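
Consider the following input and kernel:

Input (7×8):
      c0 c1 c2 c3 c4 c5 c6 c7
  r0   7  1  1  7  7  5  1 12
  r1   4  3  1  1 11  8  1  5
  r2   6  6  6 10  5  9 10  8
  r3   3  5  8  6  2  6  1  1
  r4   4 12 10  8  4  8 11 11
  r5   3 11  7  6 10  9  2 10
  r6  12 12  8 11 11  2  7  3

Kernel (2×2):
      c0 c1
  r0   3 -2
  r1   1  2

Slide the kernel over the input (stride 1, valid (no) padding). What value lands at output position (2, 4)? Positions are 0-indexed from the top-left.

The receptive field on the input at this output position is [5 9 / 2 6]. Elementwise product with the kernel and sum: 5·3 + 9·-2 + 2·1 + 6·2.

11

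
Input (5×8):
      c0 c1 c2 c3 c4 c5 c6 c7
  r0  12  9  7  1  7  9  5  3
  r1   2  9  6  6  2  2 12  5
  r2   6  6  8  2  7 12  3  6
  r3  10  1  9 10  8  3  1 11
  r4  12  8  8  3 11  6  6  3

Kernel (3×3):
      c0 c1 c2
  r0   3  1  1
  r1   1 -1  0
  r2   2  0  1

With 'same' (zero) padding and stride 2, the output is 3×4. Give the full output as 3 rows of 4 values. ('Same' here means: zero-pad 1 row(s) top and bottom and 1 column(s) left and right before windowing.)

-3 26 8 13
6 49 40 49
-1 22 33 21

Output[0,0]: The receptive field on the zero-padded input at this output position is [0 0 0 / 0 12 9 / 0 2 9]. Elementwise product with the kernel and sum: 0·3 + 0·1 + 0·1 + 0·1 + 12·-1 + 0·2 + 9·1.
Output[0,1]: The receptive field on the zero-padded input at this output position is [0 0 0 / 9 7 1 / 9 6 6]. Elementwise product with the kernel and sum: 0·3 + 0·1 + 0·1 + 9·1 + 7·-1 + 9·2 + 6·1.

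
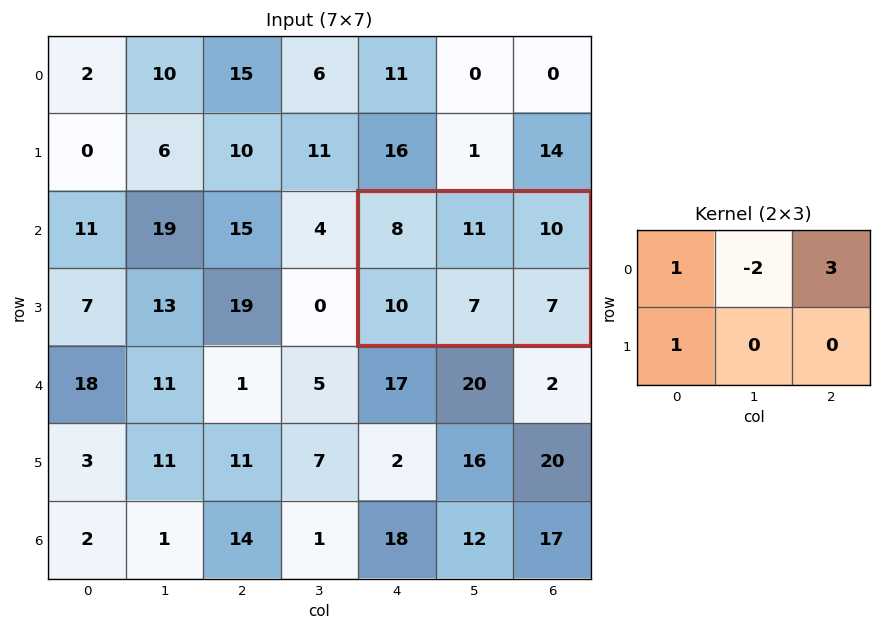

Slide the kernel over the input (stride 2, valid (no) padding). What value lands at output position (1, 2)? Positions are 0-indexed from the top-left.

The receptive field on the input at this output position is [8 11 10 / 10 7 7]. Elementwise product with the kernel and sum: 8·1 + 11·-2 + 10·3 + 10·1.

26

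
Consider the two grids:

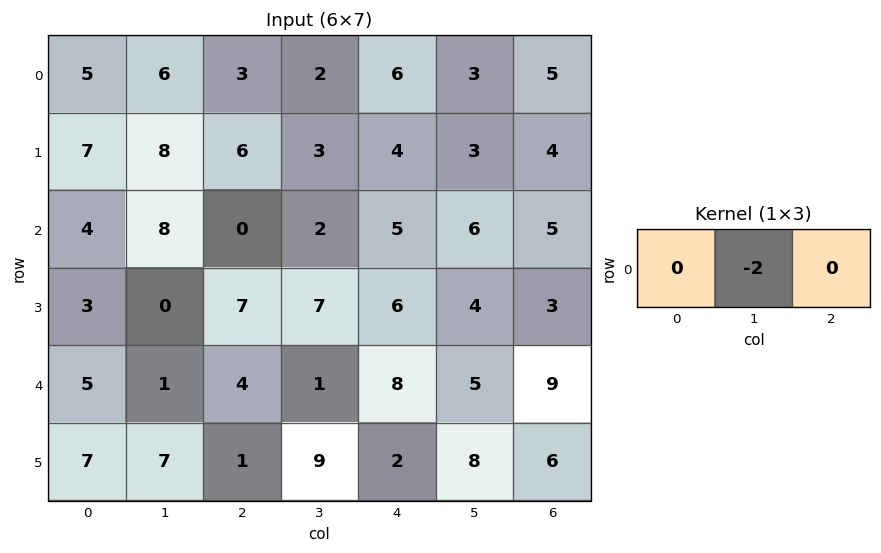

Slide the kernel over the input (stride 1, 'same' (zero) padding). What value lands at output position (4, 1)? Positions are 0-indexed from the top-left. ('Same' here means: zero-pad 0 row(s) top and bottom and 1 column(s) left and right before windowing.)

The receptive field on the zero-padded input at this output position is [5 1 4]. Elementwise product with the kernel and sum: 1·-2.

-2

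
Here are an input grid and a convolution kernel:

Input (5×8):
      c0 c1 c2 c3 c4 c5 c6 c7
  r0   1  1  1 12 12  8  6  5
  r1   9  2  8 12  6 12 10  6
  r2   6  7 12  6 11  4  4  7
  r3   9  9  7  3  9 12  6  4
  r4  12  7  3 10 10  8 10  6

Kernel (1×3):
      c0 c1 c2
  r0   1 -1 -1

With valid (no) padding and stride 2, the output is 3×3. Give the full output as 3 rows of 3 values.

Output[0,0]: The receptive field on the input at this output position is [1 1 1]. Elementwise product with the kernel and sum: 1·1 + 1·-1 + 1·-1.
Output[0,1]: The receptive field on the input at this output position is [1 12 12]. Elementwise product with the kernel and sum: 1·1 + 12·-1 + 12·-1.

-1 -23 -2
-13 -5 3
2 -17 -8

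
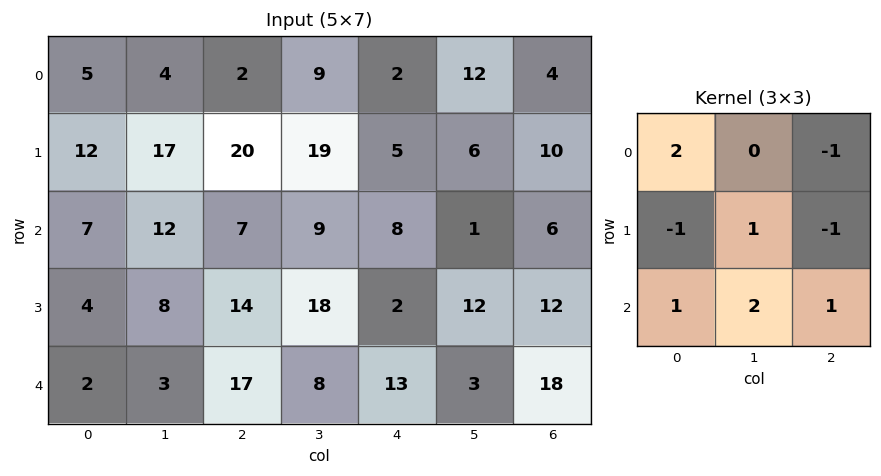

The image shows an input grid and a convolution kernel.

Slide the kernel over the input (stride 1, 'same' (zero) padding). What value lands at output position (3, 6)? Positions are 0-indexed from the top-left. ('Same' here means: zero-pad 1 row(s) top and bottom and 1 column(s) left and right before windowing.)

The receptive field on the zero-padded input at this output position is [1 6 0 / 12 12 0 / 3 18 0]. Elementwise product with the kernel and sum: 1·2 + 0·-1 + 12·-1 + 12·1 + 0·-1 + 3·1 + 18·2 + 0·1.

41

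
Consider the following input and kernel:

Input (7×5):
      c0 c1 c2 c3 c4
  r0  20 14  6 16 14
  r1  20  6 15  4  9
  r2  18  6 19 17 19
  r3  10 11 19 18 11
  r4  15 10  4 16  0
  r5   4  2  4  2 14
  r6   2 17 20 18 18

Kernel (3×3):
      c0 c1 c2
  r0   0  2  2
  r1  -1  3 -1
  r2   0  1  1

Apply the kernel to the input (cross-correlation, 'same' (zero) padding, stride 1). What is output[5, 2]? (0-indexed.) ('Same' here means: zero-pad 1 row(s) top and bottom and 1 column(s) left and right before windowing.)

The receptive field on the zero-padded input at this output position is [10 4 16 / 2 4 2 / 17 20 18]. Elementwise product with the kernel and sum: 4·2 + 16·2 + 2·-1 + 4·3 + 2·-1 + 20·1 + 18·1.

86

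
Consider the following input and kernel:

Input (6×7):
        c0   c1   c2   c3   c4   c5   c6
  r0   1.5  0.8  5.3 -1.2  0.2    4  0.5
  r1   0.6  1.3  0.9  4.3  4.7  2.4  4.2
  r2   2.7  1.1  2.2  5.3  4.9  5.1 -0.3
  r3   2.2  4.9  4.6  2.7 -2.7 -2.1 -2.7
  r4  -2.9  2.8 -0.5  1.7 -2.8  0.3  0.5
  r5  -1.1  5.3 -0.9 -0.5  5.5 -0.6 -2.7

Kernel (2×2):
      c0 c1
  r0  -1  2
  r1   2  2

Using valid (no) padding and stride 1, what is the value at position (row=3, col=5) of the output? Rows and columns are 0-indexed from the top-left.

-1.7

The receptive field on the input at this output position is [-2.1 -2.7 / 0.3 0.5]. Elementwise product with the kernel and sum: -2.1·-1 + -2.7·2 + 0.3·2 + 0.5·2.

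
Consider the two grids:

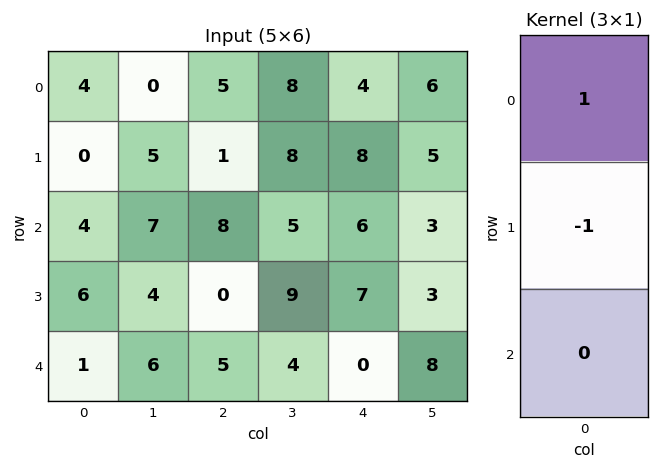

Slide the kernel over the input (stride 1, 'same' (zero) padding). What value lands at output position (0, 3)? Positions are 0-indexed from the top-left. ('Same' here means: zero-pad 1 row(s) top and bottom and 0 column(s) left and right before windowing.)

-8

The receptive field on the zero-padded input at this output position is [0 / 8 / 8]. Elementwise product with the kernel and sum: 0·1 + 8·-1.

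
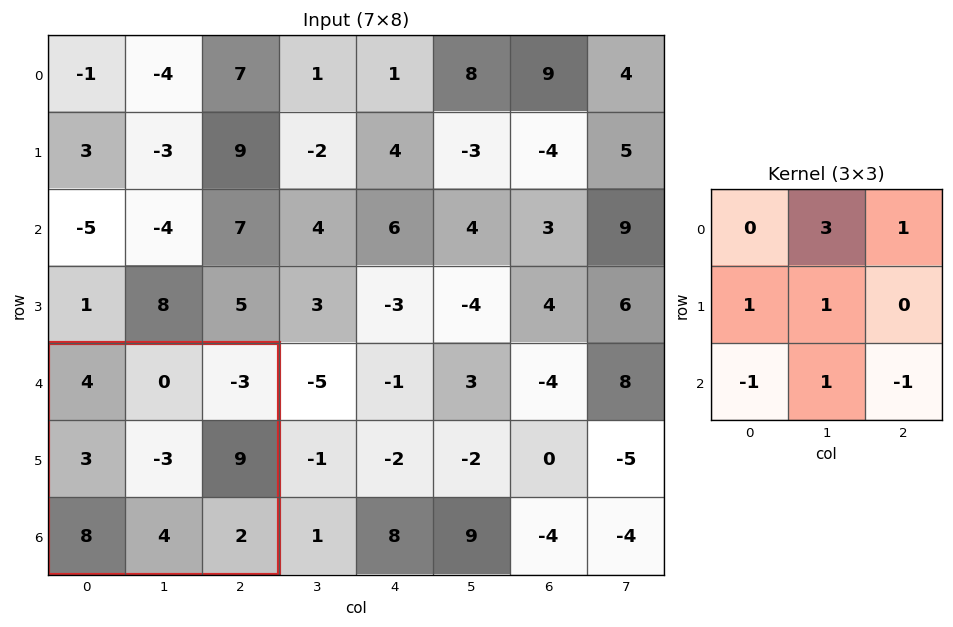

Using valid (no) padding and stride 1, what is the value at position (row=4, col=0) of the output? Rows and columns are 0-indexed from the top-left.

The receptive field on the input at this output position is [4 0 -3 / 3 -3 9 / 8 4 2]. Elementwise product with the kernel and sum: 0·3 + -3·1 + 3·1 + -3·1 + 8·-1 + 4·1 + 2·-1.

-9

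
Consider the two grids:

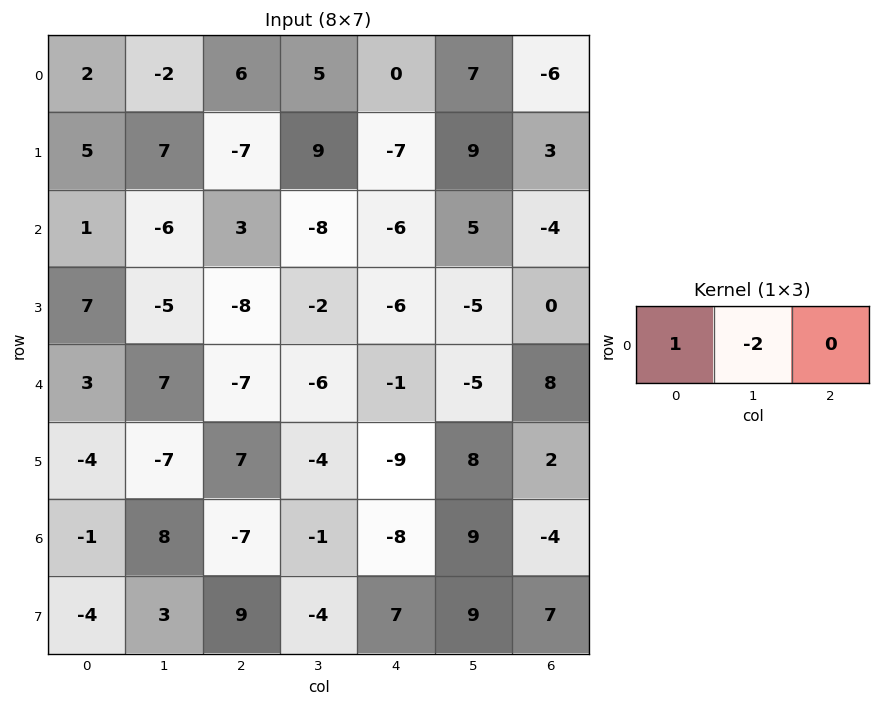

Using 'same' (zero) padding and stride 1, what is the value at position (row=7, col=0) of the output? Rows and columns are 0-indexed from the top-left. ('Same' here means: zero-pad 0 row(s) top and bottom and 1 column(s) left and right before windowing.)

8

The receptive field on the zero-padded input at this output position is [0 -4 3]. Elementwise product with the kernel and sum: 0·1 + -4·-2.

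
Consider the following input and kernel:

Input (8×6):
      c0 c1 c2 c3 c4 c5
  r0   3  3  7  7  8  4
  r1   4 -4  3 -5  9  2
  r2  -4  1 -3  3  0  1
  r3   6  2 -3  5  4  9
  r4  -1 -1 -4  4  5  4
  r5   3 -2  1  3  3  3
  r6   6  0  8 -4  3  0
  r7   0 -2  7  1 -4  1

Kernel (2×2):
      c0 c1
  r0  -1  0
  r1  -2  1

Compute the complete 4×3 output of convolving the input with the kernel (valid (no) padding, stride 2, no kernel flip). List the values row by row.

-15 -18 -24
-6 14 1
-7 5 -8
-8 -21 6

Output[0,0]: The receptive field on the input at this output position is [3 3 / 4 -4]. Elementwise product with the kernel and sum: 3·-1 + 4·-2 + -4·1.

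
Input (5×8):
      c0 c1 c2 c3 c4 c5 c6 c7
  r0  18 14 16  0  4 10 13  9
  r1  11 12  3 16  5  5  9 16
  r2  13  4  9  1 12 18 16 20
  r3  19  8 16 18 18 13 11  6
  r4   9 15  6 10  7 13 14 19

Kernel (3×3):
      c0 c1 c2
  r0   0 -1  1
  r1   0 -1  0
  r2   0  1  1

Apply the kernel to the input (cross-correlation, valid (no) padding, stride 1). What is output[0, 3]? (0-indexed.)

31

The receptive field on the input at this output position is [0 4 10 / 16 5 5 / 1 12 18]. Elementwise product with the kernel and sum: 4·-1 + 10·1 + 5·-1 + 12·1 + 18·1.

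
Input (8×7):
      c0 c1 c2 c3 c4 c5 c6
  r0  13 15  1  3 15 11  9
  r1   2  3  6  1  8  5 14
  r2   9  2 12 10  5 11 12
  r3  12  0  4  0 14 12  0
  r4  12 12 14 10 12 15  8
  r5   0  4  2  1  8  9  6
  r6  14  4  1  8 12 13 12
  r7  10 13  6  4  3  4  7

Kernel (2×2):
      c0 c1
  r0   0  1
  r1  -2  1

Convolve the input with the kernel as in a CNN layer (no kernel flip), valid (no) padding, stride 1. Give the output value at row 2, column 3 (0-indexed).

The receptive field on the input at this output position is [10 5 / 0 14]. Elementwise product with the kernel and sum: 5·1 + 0·-2 + 14·1.

19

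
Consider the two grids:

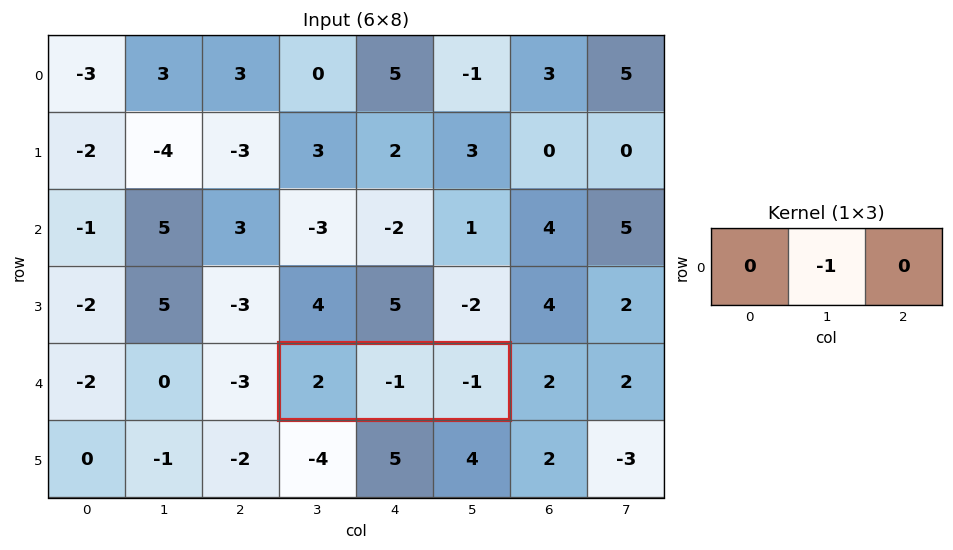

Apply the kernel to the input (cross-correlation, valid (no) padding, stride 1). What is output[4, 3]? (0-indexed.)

1

The receptive field on the input at this output position is [2 -1 -1]. Elementwise product with the kernel and sum: -1·-1.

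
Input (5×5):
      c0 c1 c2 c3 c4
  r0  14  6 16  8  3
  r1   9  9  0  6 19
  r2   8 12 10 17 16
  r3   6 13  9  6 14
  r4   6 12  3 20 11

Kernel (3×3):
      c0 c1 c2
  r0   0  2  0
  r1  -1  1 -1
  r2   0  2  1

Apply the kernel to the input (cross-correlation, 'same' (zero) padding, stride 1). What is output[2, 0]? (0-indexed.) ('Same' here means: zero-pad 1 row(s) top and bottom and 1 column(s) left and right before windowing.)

The receptive field on the zero-padded input at this output position is [0 9 9 / 0 8 12 / 0 6 13]. Elementwise product with the kernel and sum: 9·2 + 0·-1 + 8·1 + 12·-1 + 6·2 + 13·1.

39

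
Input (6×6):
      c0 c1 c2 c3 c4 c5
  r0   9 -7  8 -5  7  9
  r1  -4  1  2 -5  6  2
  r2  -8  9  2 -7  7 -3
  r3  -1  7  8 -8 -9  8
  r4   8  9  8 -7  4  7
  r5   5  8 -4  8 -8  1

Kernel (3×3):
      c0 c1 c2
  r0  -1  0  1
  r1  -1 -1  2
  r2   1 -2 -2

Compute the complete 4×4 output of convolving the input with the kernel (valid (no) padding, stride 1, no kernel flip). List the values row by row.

Output[0,0]: The receptive field on the input at this output position is [9 -7 8 / -4 1 2 / -8 9 2]. Elementwise product with the kernel and sum: 9·-1 + 8·1 + -4·-1 + 1·-1 + 2·2 + -8·1 + 9·-2 + 2·-2.
Output[0,1]: The receptive field on the input at this output position is [-7 8 -5 / 1 2 -5 / 9 2 -7]. Elementwise product with the kernel and sum: -7·-1 + -5·1 + 1·-1 + 2·-1 + -5·2 + 9·1 + 2·-2 + -7·-2.

-24 8 16 2
-22 -24 65 -5
-6 -40 1 8
5 -46 -14 55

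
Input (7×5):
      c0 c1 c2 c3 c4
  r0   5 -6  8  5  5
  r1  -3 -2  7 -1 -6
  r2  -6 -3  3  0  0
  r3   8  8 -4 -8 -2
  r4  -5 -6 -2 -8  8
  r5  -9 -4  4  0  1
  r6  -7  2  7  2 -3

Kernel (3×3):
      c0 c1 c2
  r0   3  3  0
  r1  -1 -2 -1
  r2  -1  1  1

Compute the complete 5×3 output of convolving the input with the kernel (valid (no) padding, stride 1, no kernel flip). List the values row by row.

Output[0,0]: The receptive field on the input at this output position is [5 -6 8 / -3 -2 7 / -6 -3 3]. Elementwise product with the kernel and sum: 5·3 + -6·3 + -3·-1 + -2·-2 + 7·-1 + -6·-1 + -3·1 + 3·1.

3 1 37
-10 -8 9
-50 4 33
76 38 -29
-4 -21 -43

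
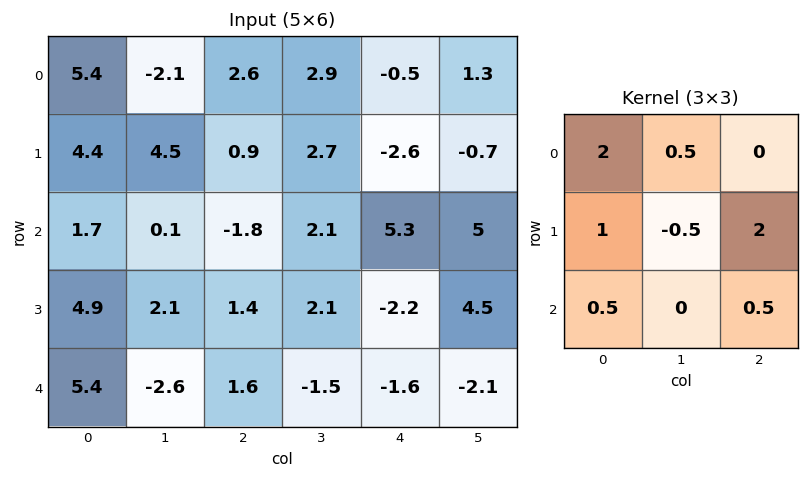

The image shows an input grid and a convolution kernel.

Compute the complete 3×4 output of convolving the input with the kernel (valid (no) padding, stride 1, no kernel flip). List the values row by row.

Output[0,0]: The receptive field on the input at this output position is [5.4 -2.1 2.6 / 4.4 4.5 0.9 / 1.7 0.1 -1.8]. Elementwise product with the kernel and sum: 5.4·2 + -2.1·0.5 + 4.4·1 + 4.5·-0.5 + 0.9·2 + 1.7·0.5 + -1.8·0.5.

13.65 7.65 2.75 11.7
12.25 16.75 10.5 16.85
13.6 2.85 -6.6 17.25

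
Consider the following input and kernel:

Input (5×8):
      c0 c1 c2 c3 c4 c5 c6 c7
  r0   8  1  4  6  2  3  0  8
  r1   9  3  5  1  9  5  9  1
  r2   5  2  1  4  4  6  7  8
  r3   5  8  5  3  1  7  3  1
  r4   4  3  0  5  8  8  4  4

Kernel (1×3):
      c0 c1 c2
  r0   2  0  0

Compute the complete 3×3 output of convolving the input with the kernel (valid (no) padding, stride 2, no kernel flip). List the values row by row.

Output[0,0]: The receptive field on the input at this output position is [8 1 4]. Elementwise product with the kernel and sum: 8·2.

16 8 4
10 2 8
8 0 16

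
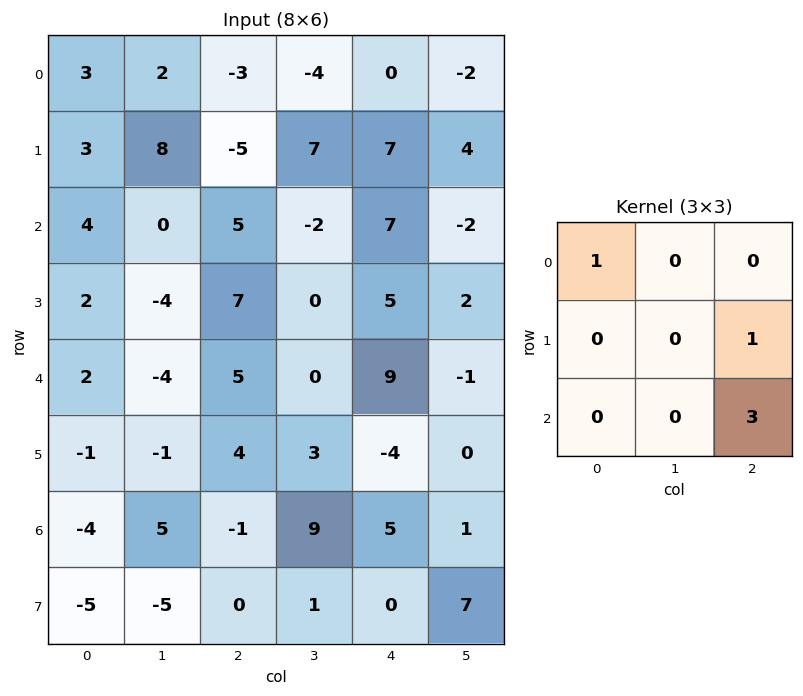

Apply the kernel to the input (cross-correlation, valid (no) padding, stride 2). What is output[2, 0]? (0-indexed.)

3

The receptive field on the input at this output position is [2 -4 5 / -1 -1 4 / -4 5 -1]. Elementwise product with the kernel and sum: 2·1 + 4·1 + -1·3.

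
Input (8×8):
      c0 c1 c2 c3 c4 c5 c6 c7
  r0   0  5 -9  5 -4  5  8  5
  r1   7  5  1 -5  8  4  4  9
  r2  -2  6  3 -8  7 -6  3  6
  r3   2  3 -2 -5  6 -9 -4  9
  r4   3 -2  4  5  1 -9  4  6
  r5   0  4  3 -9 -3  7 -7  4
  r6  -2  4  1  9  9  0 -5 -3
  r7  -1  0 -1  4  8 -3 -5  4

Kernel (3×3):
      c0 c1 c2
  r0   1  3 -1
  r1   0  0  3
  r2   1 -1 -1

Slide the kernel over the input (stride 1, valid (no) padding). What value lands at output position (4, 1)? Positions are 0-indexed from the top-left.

-28

The receptive field on the input at this output position is [-2 4 5 / 4 3 -9 / 4 1 9]. Elementwise product with the kernel and sum: -2·1 + 4·3 + 5·-1 + -9·3 + 4·1 + 1·-1 + 9·-1.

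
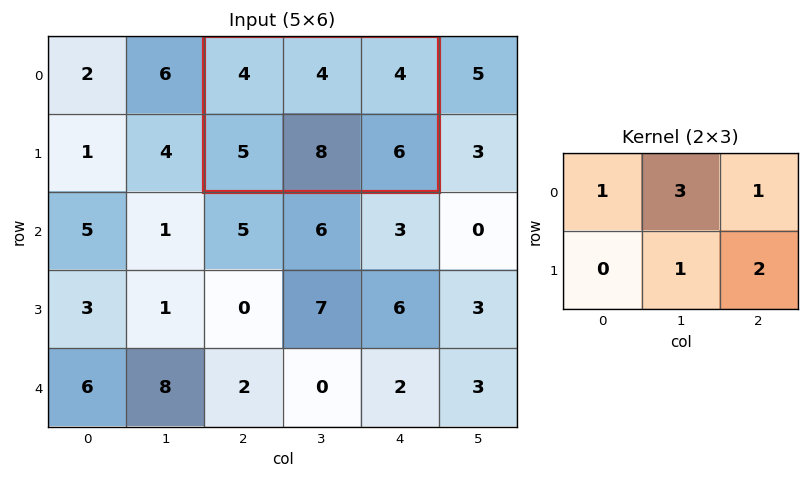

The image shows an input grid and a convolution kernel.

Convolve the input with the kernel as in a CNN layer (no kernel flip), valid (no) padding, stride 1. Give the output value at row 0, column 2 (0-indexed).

40

The receptive field on the input at this output position is [4 4 4 / 5 8 6]. Elementwise product with the kernel and sum: 4·1 + 4·3 + 4·1 + 8·1 + 6·2.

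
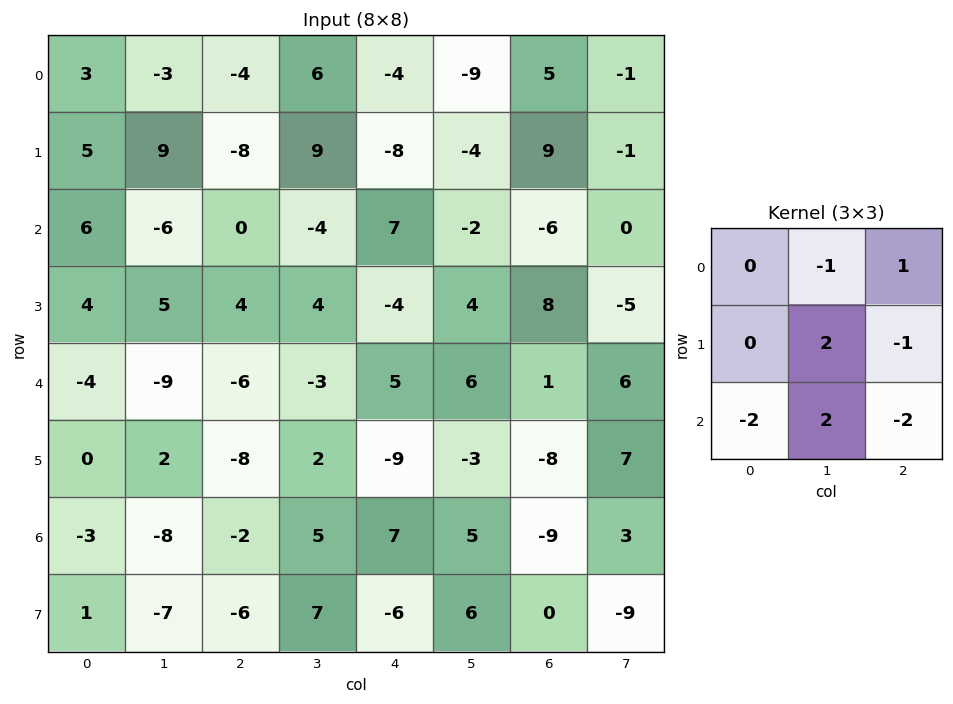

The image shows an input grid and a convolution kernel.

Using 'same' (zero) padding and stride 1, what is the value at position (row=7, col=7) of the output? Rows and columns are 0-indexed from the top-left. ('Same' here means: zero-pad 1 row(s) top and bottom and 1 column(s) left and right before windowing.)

The receptive field on the zero-padded input at this output position is [-9 3 0 / 0 -9 0 / 0 0 0]. Elementwise product with the kernel and sum: 3·-1 + 0·1 + -9·2 + 0·-1 + 0·-2 + 0·2 + 0·-2.

-21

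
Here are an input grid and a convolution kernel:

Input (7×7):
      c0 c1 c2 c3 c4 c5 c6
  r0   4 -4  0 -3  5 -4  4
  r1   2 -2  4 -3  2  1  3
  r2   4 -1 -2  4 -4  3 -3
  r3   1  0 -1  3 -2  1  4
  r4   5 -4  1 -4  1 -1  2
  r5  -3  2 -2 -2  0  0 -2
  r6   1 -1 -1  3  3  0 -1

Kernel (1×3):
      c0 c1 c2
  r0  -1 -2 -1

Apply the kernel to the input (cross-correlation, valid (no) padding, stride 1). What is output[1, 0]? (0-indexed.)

-2

The receptive field on the input at this output position is [2 -2 4]. Elementwise product with the kernel and sum: 2·-1 + -2·-2 + 4·-1.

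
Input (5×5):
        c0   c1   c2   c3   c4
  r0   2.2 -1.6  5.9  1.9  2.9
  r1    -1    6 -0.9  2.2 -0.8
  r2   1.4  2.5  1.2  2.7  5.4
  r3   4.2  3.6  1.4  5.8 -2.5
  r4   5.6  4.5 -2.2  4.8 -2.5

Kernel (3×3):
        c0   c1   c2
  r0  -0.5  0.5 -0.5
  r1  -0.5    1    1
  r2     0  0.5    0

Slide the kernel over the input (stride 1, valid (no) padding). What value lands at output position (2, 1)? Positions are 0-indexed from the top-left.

The receptive field on the input at this output position is [2.5 1.2 2.7 / 3.6 1.4 5.8 / 4.5 -2.2 4.8]. Elementwise product with the kernel and sum: 2.5·-0.5 + 1.2·0.5 + 2.7·-0.5 + 3.6·-0.5 + 1.4·1 + 5.8·1 + -2.2·0.5.

2.3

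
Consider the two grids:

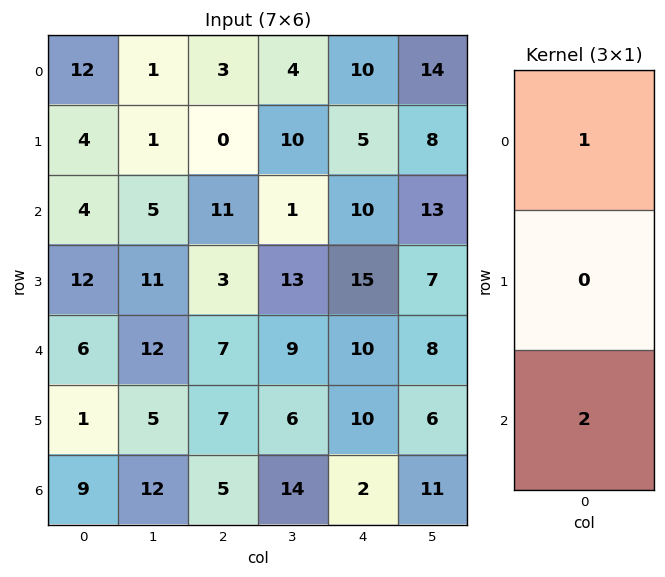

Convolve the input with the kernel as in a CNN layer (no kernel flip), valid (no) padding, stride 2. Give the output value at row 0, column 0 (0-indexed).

The receptive field on the input at this output position is [12 / 4 / 4]. Elementwise product with the kernel and sum: 12·1 + 4·2.

20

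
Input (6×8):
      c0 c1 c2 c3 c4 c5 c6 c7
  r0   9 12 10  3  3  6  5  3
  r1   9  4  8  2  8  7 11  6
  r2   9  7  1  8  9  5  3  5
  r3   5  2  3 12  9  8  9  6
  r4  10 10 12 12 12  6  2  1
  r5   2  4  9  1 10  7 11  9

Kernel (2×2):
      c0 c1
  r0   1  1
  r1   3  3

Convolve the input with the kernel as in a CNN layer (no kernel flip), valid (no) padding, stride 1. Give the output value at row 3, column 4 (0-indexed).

71

The receptive field on the input at this output position is [9 8 / 12 6]. Elementwise product with the kernel and sum: 9·1 + 8·1 + 12·3 + 6·3.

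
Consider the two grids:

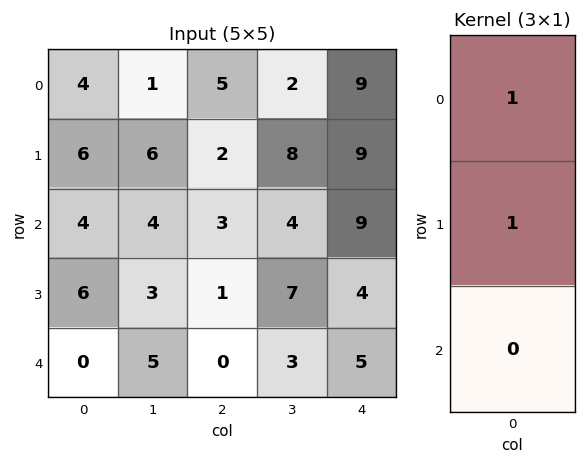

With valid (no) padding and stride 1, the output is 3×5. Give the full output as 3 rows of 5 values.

10 7 7 10 18
10 10 5 12 18
10 7 4 11 13

Output[0,0]: The receptive field on the input at this output position is [4 / 6 / 4]. Elementwise product with the kernel and sum: 4·1 + 6·1.
Output[0,1]: The receptive field on the input at this output position is [1 / 6 / 4]. Elementwise product with the kernel and sum: 1·1 + 6·1.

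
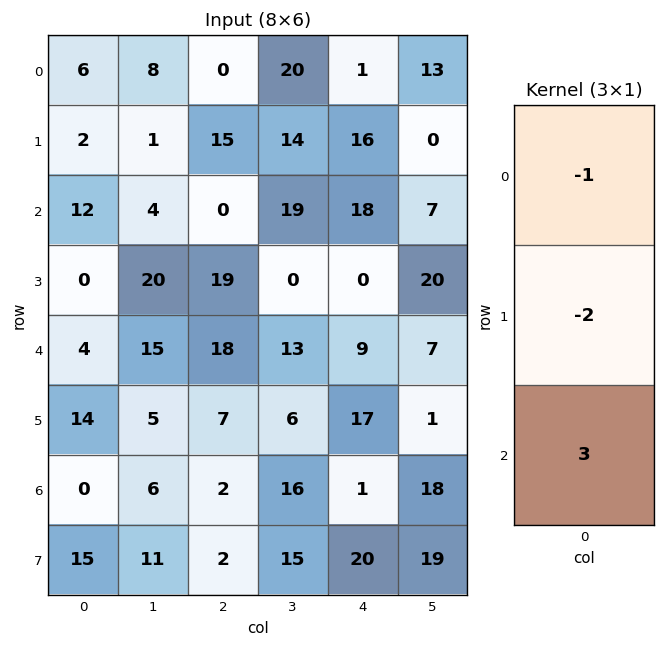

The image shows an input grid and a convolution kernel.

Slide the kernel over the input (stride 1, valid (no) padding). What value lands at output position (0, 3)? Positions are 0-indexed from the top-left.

9

The receptive field on the input at this output position is [20 / 14 / 19]. Elementwise product with the kernel and sum: 20·-1 + 14·-2 + 19·3.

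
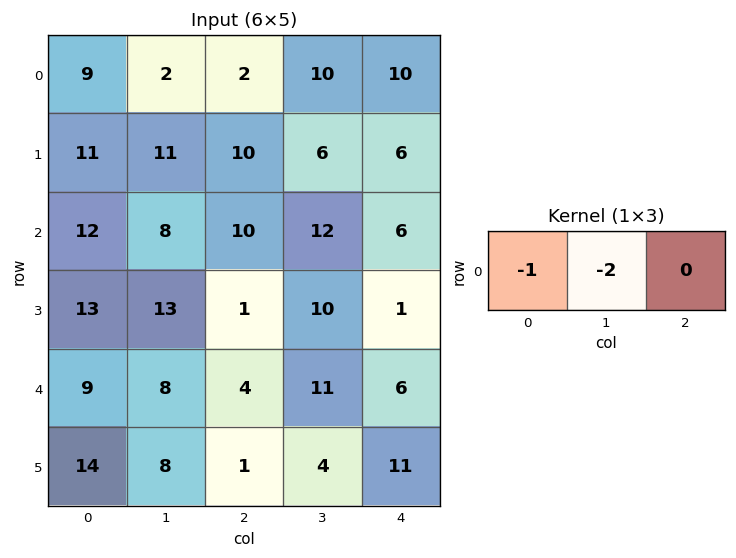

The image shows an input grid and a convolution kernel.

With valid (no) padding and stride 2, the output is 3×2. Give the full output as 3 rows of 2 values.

-13 -22
-28 -34
-25 -26

Output[0,0]: The receptive field on the input at this output position is [9 2 2]. Elementwise product with the kernel and sum: 9·-1 + 2·-2.
Output[0,1]: The receptive field on the input at this output position is [2 10 10]. Elementwise product with the kernel and sum: 2·-1 + 10·-2.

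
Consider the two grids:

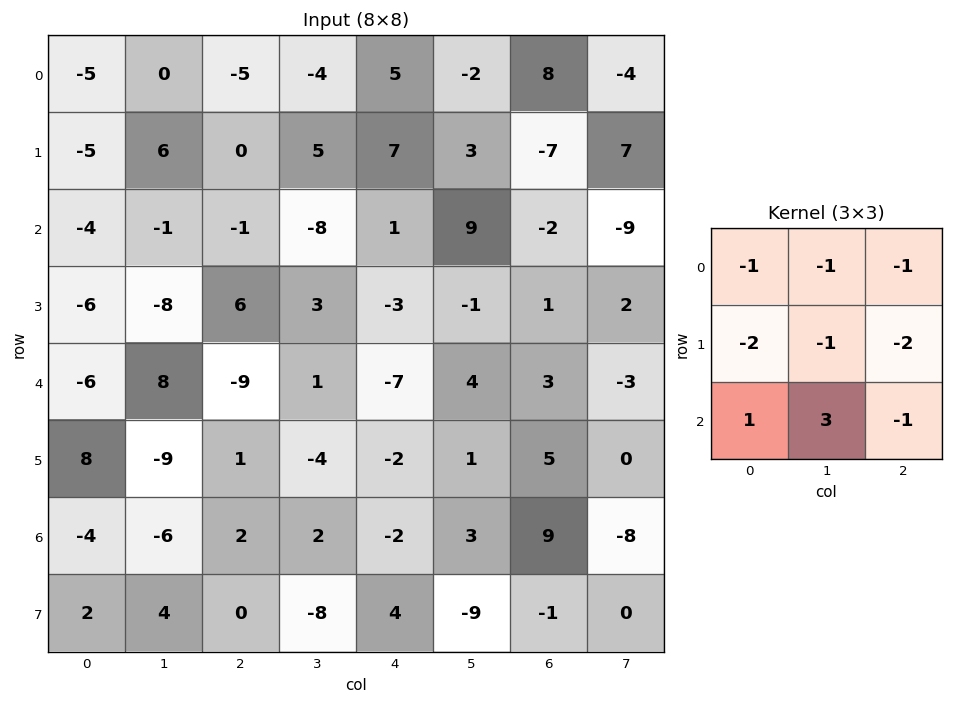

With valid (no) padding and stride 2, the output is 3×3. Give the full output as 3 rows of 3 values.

Output[0,0]: The receptive field on the input at this output position is [-5 0 -5 / -5 6 0 / -4 -1 -1]. Elementwise product with the kernel and sum: -5·-1 + 0·-1 + -5·-1 + -5·-2 + 6·-1 + 0·-2 + -4·1 + -1·3 + -1·-1.
Output[0,1]: The receptive field on the input at this output position is [-5 -4 5 / 0 5 7 / -1 -8 1]. Elementwise product with the kernel and sum: -5·-1 + -4·-1 + 5·-1 + 0·-2 + 5·-1 + 7·-2 + -1·1 + -8·3 + 1·-1.

8 -41 16
41 0 -1
-26 31 -9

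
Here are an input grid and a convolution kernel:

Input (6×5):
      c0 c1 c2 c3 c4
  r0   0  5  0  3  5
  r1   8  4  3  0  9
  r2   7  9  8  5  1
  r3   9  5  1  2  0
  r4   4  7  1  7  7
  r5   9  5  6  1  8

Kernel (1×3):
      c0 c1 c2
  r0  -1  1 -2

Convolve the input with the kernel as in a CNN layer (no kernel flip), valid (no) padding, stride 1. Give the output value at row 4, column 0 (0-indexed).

The receptive field on the input at this output position is [4 7 1]. Elementwise product with the kernel and sum: 4·-1 + 7·1 + 1·-2.

1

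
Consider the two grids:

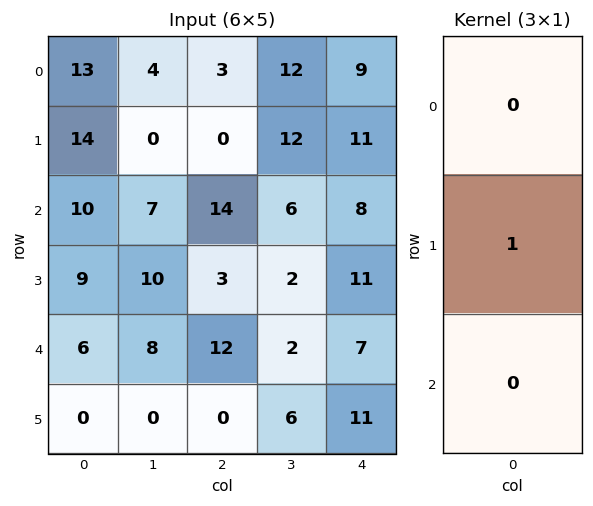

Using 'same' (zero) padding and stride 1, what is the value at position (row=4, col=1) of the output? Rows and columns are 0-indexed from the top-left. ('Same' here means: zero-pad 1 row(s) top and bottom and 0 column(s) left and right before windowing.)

The receptive field on the zero-padded input at this output position is [10 / 8 / 0]. Elementwise product with the kernel and sum: 8·1.

8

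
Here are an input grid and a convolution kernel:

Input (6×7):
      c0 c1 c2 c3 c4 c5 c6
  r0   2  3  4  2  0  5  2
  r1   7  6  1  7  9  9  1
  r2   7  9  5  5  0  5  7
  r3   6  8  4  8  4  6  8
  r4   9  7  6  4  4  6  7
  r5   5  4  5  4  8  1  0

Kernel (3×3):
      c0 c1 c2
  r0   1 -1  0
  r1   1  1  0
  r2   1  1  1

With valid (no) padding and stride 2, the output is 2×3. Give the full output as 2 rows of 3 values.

33 20 25
34 26 22

Output[0,0]: The receptive field on the input at this output position is [2 3 4 / 7 6 1 / 7 9 5]. Elementwise product with the kernel and sum: 2·1 + 3·-1 + 7·1 + 6·1 + 7·1 + 9·1 + 5·1.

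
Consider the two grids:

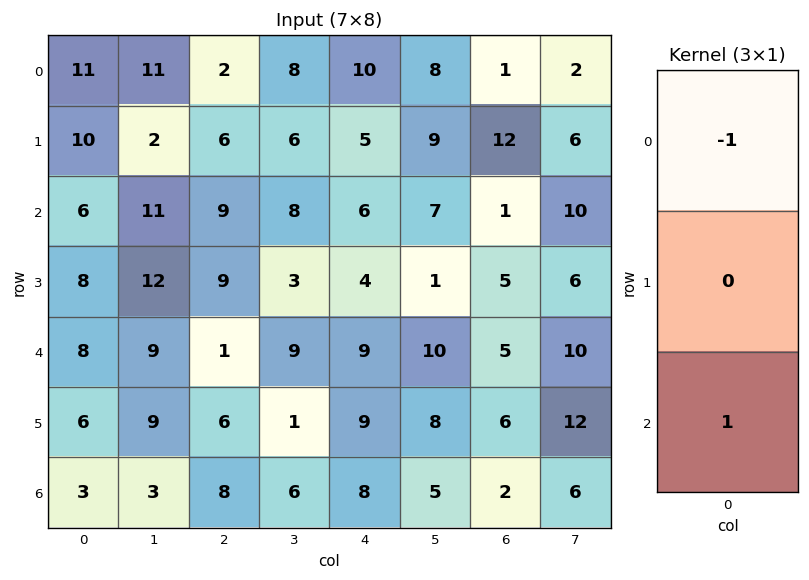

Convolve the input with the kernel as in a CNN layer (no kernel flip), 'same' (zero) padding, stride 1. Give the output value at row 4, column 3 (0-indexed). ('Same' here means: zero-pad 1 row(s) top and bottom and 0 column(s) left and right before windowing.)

The receptive field on the zero-padded input at this output position is [3 / 9 / 1]. Elementwise product with the kernel and sum: 3·-1 + 1·1.

-2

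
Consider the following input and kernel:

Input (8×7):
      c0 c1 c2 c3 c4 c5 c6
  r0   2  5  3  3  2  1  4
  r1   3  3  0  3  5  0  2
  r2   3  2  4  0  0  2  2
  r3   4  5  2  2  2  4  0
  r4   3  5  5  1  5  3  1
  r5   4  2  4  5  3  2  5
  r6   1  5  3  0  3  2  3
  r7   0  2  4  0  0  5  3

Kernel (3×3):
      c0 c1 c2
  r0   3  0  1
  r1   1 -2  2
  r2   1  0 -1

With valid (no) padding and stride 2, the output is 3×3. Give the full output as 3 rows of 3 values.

5 19 17
9 14 0
20 20 25

Output[0,0]: The receptive field on the input at this output position is [2 5 3 / 3 3 0 / 3 2 4]. Elementwise product with the kernel and sum: 2·3 + 3·1 + 3·1 + 3·-2 + 0·2 + 3·1 + 4·-1.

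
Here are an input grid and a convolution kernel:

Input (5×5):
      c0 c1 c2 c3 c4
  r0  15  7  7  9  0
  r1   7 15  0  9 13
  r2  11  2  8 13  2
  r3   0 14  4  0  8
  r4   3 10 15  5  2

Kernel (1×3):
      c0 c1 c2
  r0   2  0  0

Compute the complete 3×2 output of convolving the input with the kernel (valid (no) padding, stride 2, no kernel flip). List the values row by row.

30 14
22 16
6 30

Output[0,0]: The receptive field on the input at this output position is [15 7 7]. Elementwise product with the kernel and sum: 15·2.
Output[0,1]: The receptive field on the input at this output position is [7 9 0]. Elementwise product with the kernel and sum: 7·2.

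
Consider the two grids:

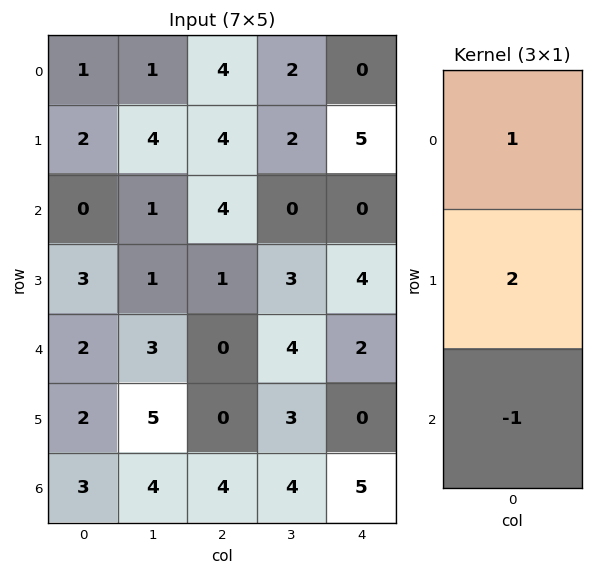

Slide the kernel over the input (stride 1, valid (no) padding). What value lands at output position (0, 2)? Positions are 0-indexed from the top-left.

8

The receptive field on the input at this output position is [4 / 4 / 4]. Elementwise product with the kernel and sum: 4·1 + 4·2 + 4·-1.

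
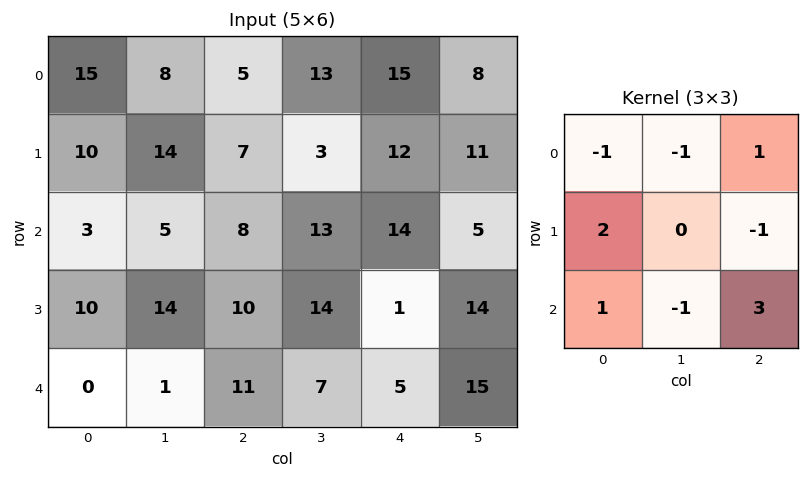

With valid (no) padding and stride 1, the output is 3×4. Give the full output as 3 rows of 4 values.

Output[0,0]: The receptive field on the input at this output position is [15 8 5 / 10 14 7 / 3 5 8]. Elementwise product with the kernel and sum: 15·-1 + 8·-1 + 5·1 + 10·2 + 7·-1 + 3·1 + 5·-1 + 8·3.

17 61 36 -11
7 25 3 72
42 25 31 39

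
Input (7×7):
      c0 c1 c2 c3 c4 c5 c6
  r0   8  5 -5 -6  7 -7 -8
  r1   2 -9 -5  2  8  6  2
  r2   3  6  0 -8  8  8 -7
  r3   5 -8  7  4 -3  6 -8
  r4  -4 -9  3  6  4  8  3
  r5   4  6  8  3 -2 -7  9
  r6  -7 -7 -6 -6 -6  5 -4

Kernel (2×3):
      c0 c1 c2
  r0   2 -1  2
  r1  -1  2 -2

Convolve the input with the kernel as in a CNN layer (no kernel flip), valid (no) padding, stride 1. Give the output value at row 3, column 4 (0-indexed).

-22

The receptive field on the input at this output position is [-3 6 -8 / 4 8 3]. Elementwise product with the kernel and sum: -3·2 + 6·-1 + -8·2 + 4·-1 + 8·2 + 3·-2.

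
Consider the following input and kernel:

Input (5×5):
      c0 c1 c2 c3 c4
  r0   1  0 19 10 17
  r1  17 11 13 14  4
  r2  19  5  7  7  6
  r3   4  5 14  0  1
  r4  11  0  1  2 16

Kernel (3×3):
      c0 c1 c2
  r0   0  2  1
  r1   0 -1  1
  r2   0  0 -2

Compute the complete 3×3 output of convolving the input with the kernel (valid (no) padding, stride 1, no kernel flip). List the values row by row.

Output[0,0]: The receptive field on the input at this output position is [1 0 19 / 17 11 13 / 19 5 7]. Elementwise product with the kernel and sum: 0·2 + 19·1 + 11·-1 + 13·1 + 7·-2.

7 35 15
9 40 29
24 3 -11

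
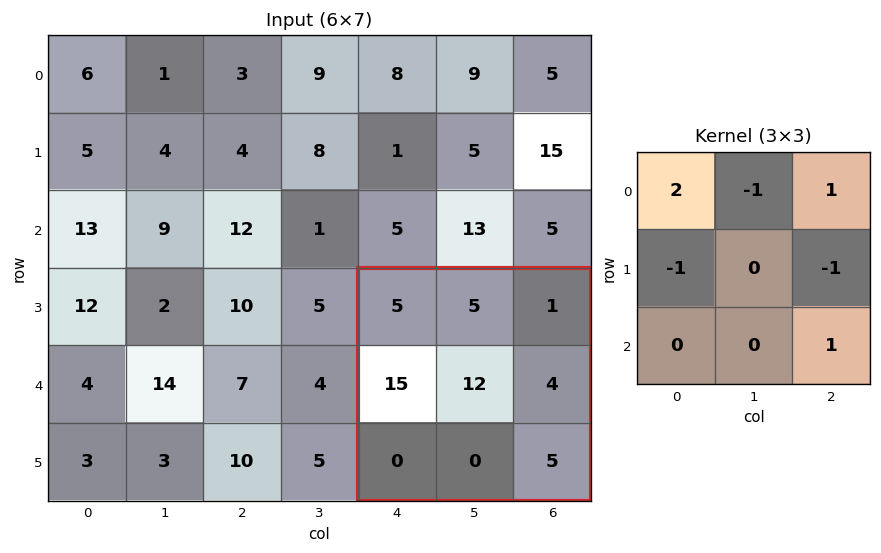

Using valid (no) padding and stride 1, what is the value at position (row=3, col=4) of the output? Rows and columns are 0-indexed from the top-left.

-8

The receptive field on the input at this output position is [5 5 1 / 15 12 4 / 0 0 5]. Elementwise product with the kernel and sum: 5·2 + 5·-1 + 1·1 + 15·-1 + 4·-1 + 5·1.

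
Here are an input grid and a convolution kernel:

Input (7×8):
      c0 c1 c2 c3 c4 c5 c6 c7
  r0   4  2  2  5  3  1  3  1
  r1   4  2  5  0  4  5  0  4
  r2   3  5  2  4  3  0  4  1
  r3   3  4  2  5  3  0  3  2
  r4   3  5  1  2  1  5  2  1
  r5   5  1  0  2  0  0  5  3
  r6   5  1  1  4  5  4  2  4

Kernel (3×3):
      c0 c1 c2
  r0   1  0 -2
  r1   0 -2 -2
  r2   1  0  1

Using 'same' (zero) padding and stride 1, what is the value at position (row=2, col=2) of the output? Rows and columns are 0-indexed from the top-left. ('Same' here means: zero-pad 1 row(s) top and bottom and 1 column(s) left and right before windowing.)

The receptive field on the zero-padded input at this output position is [2 5 0 / 5 2 4 / 4 2 5]. Elementwise product with the kernel and sum: 2·1 + 0·-2 + 2·-2 + 4·-2 + 4·1 + 5·1.

-1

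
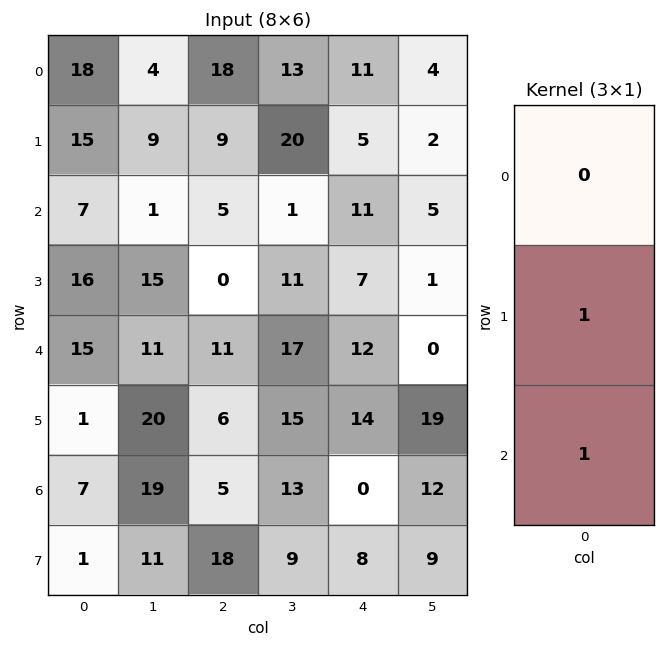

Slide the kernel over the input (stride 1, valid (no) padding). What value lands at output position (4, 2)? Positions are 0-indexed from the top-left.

11

The receptive field on the input at this output position is [11 / 6 / 5]. Elementwise product with the kernel and sum: 6·1 + 5·1.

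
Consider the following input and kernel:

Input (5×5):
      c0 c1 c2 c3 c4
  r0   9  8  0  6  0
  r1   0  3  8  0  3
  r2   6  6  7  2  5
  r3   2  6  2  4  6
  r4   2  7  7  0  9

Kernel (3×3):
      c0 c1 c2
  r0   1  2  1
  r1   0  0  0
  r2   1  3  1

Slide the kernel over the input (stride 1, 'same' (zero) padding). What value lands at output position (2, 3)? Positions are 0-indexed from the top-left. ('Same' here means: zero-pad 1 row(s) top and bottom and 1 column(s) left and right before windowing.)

31

The receptive field on the zero-padded input at this output position is [8 0 3 / 7 2 5 / 2 4 6]. Elementwise product with the kernel and sum: 8·1 + 0·2 + 3·1 + 2·1 + 4·3 + 6·1.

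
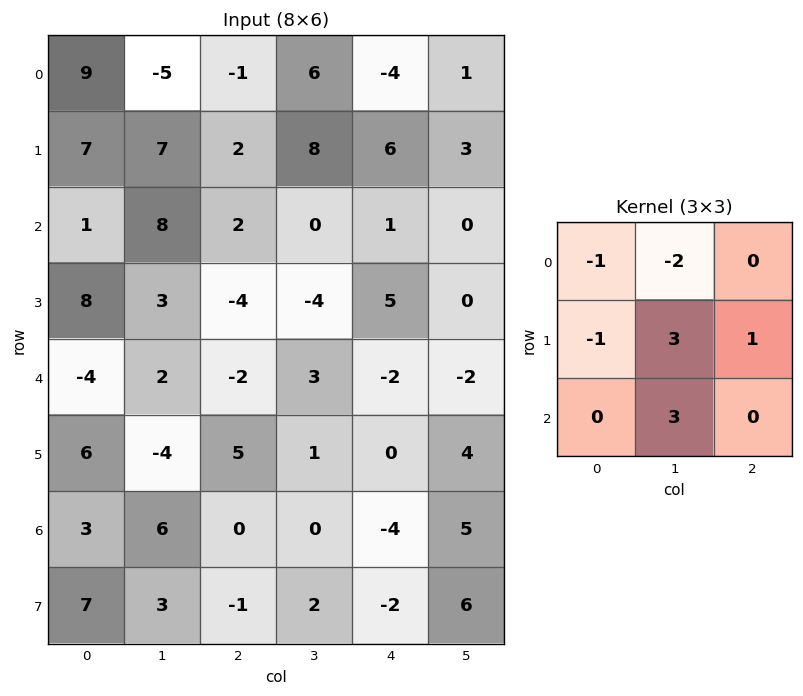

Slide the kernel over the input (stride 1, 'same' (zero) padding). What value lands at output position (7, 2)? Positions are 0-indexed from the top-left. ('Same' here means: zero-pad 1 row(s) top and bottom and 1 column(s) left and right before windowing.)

The receptive field on the zero-padded input at this output position is [6 0 0 / 3 -1 2 / 0 0 0]. Elementwise product with the kernel and sum: 6·-1 + 0·-2 + 3·-1 + -1·3 + 2·1 + 0·3.

-10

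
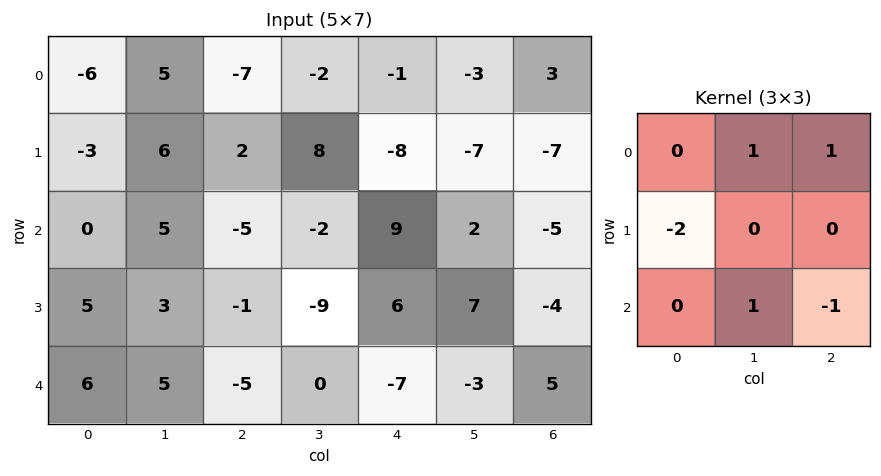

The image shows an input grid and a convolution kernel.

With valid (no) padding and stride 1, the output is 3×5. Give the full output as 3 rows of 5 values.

14 -24 -18 -13 23
12 8 -5 -12 -21
0 -18 16 25 -23

Output[0,0]: The receptive field on the input at this output position is [-6 5 -7 / -3 6 2 / 0 5 -5]. Elementwise product with the kernel and sum: 5·1 + -7·1 + -3·-2 + 5·1 + -5·-1.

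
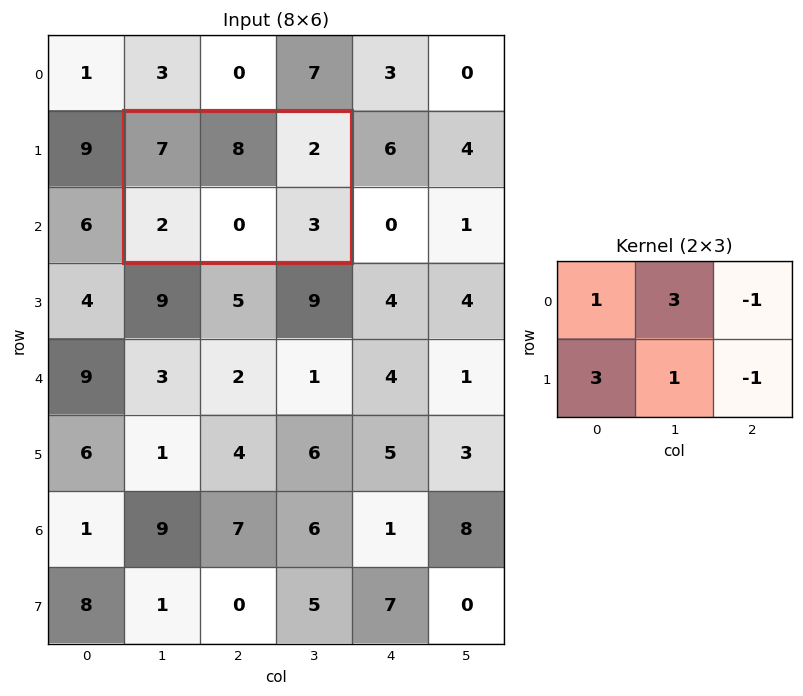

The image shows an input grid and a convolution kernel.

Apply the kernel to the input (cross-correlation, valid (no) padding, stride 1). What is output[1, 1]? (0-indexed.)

The receptive field on the input at this output position is [7 8 2 / 2 0 3]. Elementwise product with the kernel and sum: 7·1 + 8·3 + 2·-1 + 2·3 + 0·1 + 3·-1.

32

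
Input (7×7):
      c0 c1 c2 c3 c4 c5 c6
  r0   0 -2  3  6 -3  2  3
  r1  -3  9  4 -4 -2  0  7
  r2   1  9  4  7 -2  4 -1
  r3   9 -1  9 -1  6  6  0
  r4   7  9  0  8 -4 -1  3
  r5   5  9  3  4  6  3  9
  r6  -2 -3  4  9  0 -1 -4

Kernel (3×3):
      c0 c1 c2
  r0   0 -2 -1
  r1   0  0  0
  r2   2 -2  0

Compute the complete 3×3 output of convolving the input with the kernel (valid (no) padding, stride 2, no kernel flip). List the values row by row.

-15 -15 -19
-26 -28 -13
-16 -22 1

Output[0,0]: The receptive field on the input at this output position is [0 -2 3 / -3 9 4 / 1 9 4]. Elementwise product with the kernel and sum: -2·-2 + 3·-1 + 1·2 + 9·-2.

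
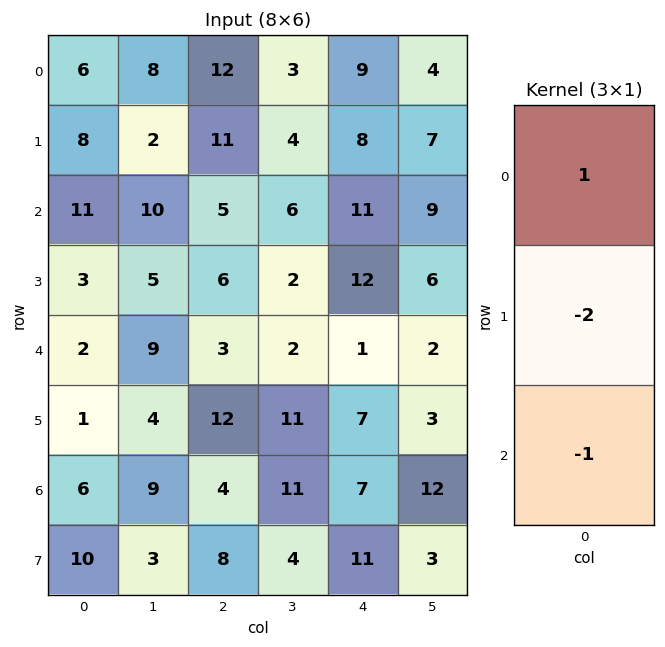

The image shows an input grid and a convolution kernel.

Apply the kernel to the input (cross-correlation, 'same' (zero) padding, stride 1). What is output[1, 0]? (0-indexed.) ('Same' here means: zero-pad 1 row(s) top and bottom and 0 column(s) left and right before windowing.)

-21

The receptive field on the zero-padded input at this output position is [6 / 8 / 11]. Elementwise product with the kernel and sum: 6·1 + 8·-2 + 11·-1.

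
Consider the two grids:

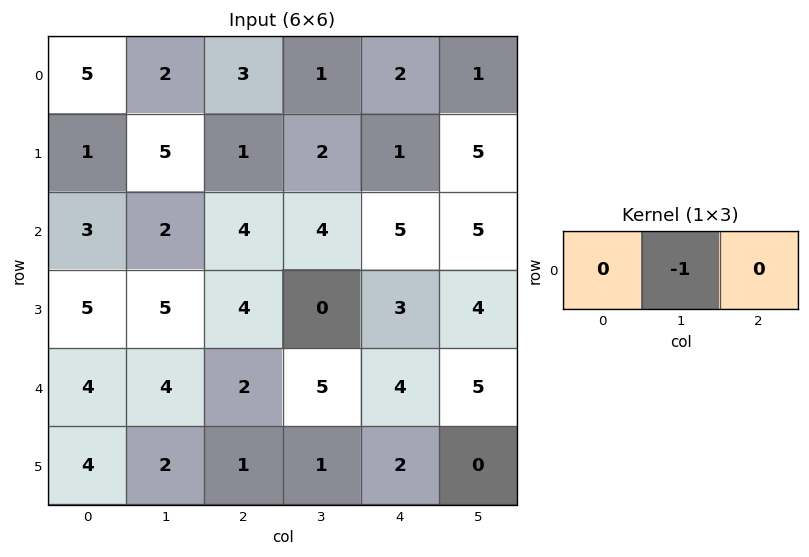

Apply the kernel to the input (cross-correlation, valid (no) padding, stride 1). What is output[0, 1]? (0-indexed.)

-3

The receptive field on the input at this output position is [2 3 1]. Elementwise product with the kernel and sum: 3·-1.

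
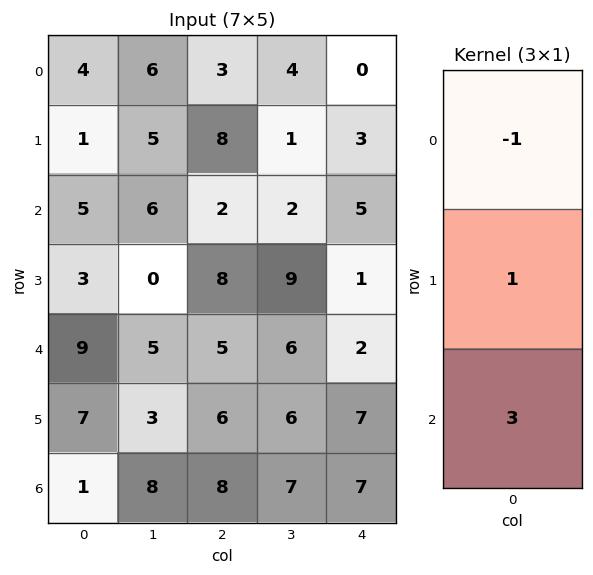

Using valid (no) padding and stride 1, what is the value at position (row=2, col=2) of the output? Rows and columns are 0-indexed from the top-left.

21

The receptive field on the input at this output position is [2 / 8 / 5]. Elementwise product with the kernel and sum: 2·-1 + 8·1 + 5·3.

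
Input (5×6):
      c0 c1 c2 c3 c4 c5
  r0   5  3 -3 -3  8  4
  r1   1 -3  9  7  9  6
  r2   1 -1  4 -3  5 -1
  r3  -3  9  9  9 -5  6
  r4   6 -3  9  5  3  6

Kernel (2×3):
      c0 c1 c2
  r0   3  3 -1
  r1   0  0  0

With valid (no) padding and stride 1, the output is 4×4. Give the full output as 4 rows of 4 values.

Output[0,0]: The receptive field on the input at this output position is [5 3 -3 / 1 -3 9]. Elementwise product with the kernel and sum: 5·3 + 3·3 + -3·-1.

27 3 -26 11
-15 11 39 42
-4 12 -2 7
9 45 59 6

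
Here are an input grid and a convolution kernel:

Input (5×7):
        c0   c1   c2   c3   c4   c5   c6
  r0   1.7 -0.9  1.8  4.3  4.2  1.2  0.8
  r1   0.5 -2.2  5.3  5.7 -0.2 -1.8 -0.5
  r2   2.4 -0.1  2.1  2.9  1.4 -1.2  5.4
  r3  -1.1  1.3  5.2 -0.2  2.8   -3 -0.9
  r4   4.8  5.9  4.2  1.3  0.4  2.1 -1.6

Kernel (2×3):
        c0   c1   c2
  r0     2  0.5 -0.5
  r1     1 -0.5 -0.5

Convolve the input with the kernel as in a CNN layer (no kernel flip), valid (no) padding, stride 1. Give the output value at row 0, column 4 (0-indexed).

The receptive field on the input at this output position is [4.2 1.2 0.8 / -0.2 -1.8 -0.5]. Elementwise product with the kernel and sum: 4.2·2 + 1.2·0.5 + 0.8·-0.5 + -0.2·1 + -1.8·-0.5 + -0.5·-0.5.

9.55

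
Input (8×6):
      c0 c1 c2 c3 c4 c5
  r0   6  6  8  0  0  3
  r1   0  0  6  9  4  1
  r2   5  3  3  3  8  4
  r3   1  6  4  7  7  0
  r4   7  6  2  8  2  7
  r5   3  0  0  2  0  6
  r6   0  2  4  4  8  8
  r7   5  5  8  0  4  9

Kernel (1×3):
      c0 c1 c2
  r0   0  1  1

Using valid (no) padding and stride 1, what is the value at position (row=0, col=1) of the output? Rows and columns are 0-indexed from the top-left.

8

The receptive field on the input at this output position is [6 8 0]. Elementwise product with the kernel and sum: 8·1 + 0·1.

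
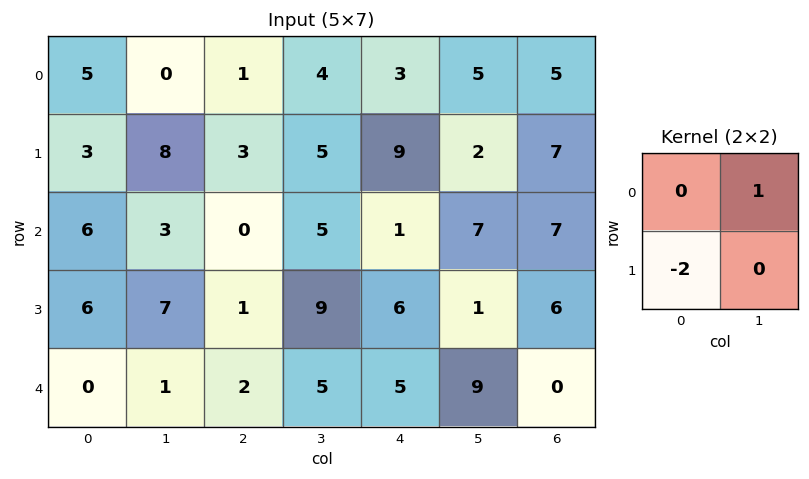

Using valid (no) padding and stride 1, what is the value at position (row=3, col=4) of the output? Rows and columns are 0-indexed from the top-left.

The receptive field on the input at this output position is [6 1 / 5 9]. Elementwise product with the kernel and sum: 1·1 + 5·-2.

-9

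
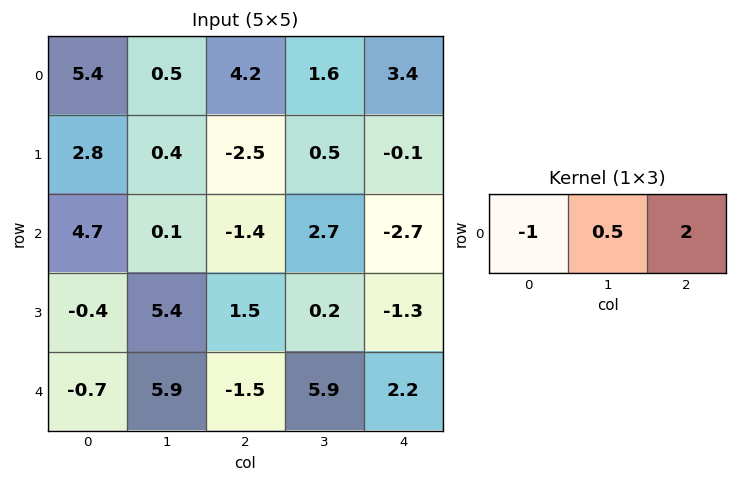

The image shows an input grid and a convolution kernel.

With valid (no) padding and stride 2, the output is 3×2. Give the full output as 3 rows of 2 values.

Output[0,0]: The receptive field on the input at this output position is [5.4 0.5 4.2]. Elementwise product with the kernel and sum: 5.4·-1 + 0.5·0.5 + 4.2·2.

3.25 3.4
-7.45 -2.65
0.65 8.85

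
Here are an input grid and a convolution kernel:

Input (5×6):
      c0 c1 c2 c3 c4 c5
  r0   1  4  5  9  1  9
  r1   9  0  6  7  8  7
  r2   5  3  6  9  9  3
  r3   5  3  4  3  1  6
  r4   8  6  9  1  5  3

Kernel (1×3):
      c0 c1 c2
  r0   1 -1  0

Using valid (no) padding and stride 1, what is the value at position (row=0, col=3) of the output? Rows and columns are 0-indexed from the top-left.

8

The receptive field on the input at this output position is [9 1 9]. Elementwise product with the kernel and sum: 9·1 + 1·-1.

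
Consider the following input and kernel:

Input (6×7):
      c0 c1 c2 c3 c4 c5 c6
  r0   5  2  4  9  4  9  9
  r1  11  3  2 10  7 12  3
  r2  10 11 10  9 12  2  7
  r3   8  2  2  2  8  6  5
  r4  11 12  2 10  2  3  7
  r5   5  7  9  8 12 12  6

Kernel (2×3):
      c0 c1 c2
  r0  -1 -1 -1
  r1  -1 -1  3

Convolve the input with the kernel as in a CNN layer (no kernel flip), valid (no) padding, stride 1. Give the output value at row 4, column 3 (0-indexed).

The receptive field on the input at this output position is [10 2 3 / 8 12 12]. Elementwise product with the kernel and sum: 10·-1 + 2·-1 + 3·-1 + 8·-1 + 12·-1 + 12·3.

1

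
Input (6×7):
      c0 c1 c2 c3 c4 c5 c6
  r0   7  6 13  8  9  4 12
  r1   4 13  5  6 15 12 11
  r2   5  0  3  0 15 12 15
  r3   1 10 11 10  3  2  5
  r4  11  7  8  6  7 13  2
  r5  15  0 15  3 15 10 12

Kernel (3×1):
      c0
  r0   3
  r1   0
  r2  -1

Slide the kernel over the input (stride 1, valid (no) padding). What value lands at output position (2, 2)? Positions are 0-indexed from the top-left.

1

The receptive field on the input at this output position is [3 / 11 / 8]. Elementwise product with the kernel and sum: 3·3 + 8·-1.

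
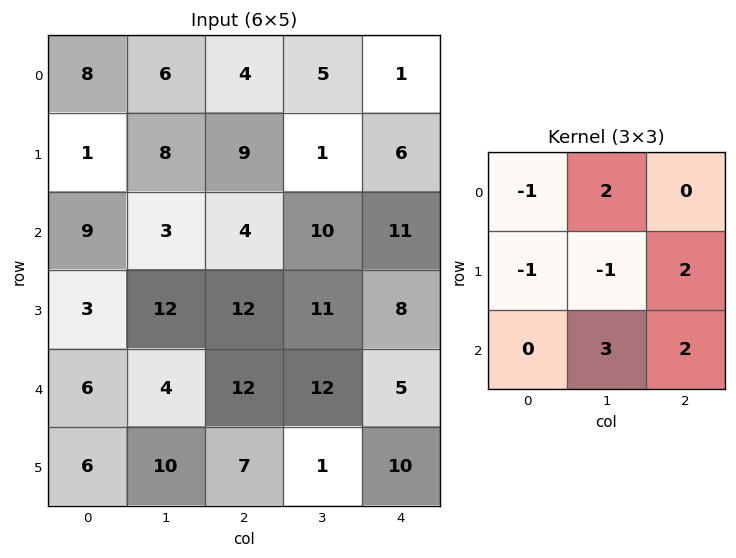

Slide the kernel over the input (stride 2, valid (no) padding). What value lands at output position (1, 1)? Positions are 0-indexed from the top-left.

The receptive field on the input at this output position is [4 10 11 / 12 11 8 / 12 12 5]. Elementwise product with the kernel and sum: 4·-1 + 10·2 + 12·-1 + 11·-1 + 8·2 + 12·3 + 5·2.

55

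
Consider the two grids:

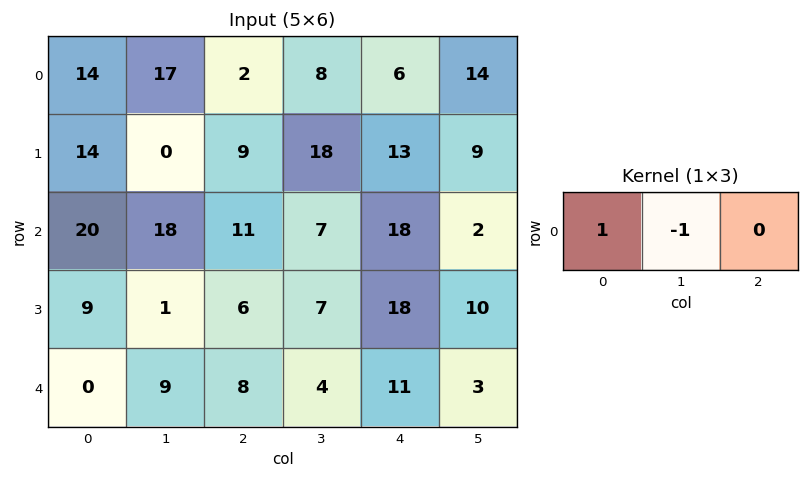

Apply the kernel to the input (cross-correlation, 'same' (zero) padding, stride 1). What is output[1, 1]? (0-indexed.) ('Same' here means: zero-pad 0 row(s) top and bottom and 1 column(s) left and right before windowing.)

14

The receptive field on the zero-padded input at this output position is [14 0 9]. Elementwise product with the kernel and sum: 14·1 + 0·-1.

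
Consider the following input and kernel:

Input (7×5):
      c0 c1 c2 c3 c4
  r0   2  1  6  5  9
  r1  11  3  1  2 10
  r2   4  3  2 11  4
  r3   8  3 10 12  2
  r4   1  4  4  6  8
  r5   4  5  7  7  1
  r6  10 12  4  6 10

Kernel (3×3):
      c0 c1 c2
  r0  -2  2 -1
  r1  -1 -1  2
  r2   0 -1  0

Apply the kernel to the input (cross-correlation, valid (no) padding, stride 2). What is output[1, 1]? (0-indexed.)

The receptive field on the input at this output position is [2 11 4 / 10 12 2 / 4 6 8]. Elementwise product with the kernel and sum: 2·-2 + 11·2 + 4·-1 + 10·-1 + 12·-1 + 2·2 + 6·-1.

-10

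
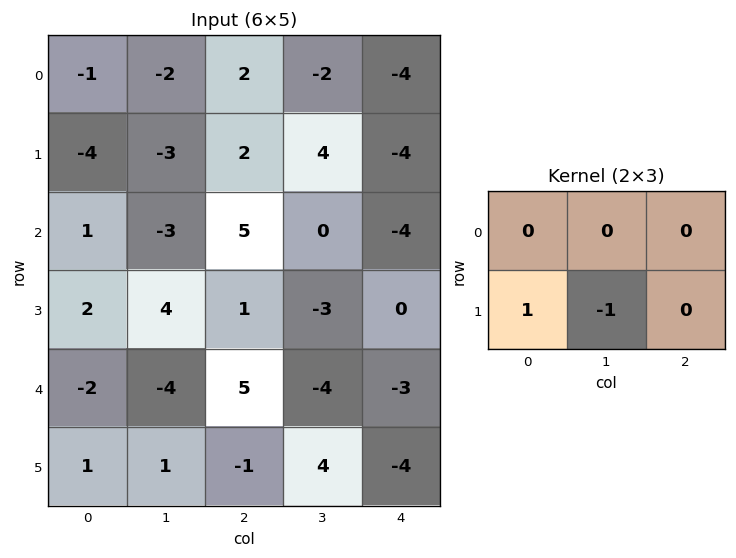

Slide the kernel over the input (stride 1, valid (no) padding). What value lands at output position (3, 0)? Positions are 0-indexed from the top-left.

The receptive field on the input at this output position is [2 4 1 / -2 -4 5]. Elementwise product with the kernel and sum: -2·1 + -4·-1.

2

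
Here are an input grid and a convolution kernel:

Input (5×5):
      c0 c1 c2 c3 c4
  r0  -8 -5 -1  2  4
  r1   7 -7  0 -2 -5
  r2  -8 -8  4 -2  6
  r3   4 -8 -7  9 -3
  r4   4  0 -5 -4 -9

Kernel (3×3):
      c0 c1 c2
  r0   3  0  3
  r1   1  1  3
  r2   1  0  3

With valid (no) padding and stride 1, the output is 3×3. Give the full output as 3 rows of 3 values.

-23 -36 14
0 -18 -11
-48 -30 -9

Output[0,0]: The receptive field on the input at this output position is [-8 -5 -1 / 7 -7 0 / -8 -8 4]. Elementwise product with the kernel and sum: -8·3 + -1·3 + 7·1 + -7·1 + 0·3 + -8·1 + 4·3.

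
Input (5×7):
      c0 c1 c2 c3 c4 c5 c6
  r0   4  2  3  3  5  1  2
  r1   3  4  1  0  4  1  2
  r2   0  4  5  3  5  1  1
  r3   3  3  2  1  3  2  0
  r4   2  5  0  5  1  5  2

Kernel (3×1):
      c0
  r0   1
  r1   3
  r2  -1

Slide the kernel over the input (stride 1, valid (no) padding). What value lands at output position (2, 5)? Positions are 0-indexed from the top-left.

2

The receptive field on the input at this output position is [1 / 2 / 5]. Elementwise product with the kernel and sum: 1·1 + 2·3 + 5·-1.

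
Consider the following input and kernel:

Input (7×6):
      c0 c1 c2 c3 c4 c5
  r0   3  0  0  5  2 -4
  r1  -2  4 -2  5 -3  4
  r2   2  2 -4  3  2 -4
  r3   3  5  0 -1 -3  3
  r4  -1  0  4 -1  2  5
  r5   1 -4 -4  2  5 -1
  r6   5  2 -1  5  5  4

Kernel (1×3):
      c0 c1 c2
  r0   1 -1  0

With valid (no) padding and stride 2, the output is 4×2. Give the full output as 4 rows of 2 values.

Output[0,0]: The receptive field on the input at this output position is [3 0 0]. Elementwise product with the kernel and sum: 3·1 + 0·-1.
Output[0,1]: The receptive field on the input at this output position is [0 5 2]. Elementwise product with the kernel and sum: 0·1 + 5·-1.

3 -5
0 -7
-1 5
3 -6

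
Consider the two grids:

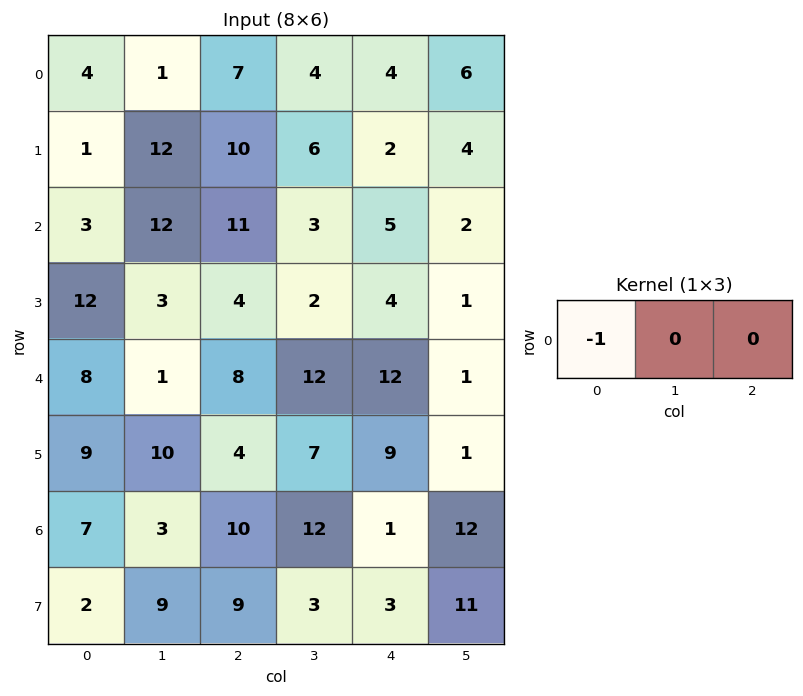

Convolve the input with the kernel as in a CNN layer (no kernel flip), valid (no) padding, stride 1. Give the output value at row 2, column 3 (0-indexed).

-3

The receptive field on the input at this output position is [3 5 2]. Elementwise product with the kernel and sum: 3·-1.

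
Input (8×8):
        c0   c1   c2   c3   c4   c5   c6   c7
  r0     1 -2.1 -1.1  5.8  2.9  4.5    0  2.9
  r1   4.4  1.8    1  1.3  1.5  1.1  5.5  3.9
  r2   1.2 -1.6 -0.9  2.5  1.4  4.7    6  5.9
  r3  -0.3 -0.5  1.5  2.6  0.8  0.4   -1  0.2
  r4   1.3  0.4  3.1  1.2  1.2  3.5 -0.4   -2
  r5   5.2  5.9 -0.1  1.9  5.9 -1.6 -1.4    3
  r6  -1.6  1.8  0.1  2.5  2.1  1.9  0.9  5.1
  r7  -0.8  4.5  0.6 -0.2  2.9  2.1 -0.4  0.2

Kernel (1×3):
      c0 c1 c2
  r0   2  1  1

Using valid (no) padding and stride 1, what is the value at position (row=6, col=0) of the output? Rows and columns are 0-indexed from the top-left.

The receptive field on the input at this output position is [-1.6 1.8 0.1]. Elementwise product with the kernel and sum: -1.6·2 + 1.8·1 + 0.1·1.

-1.3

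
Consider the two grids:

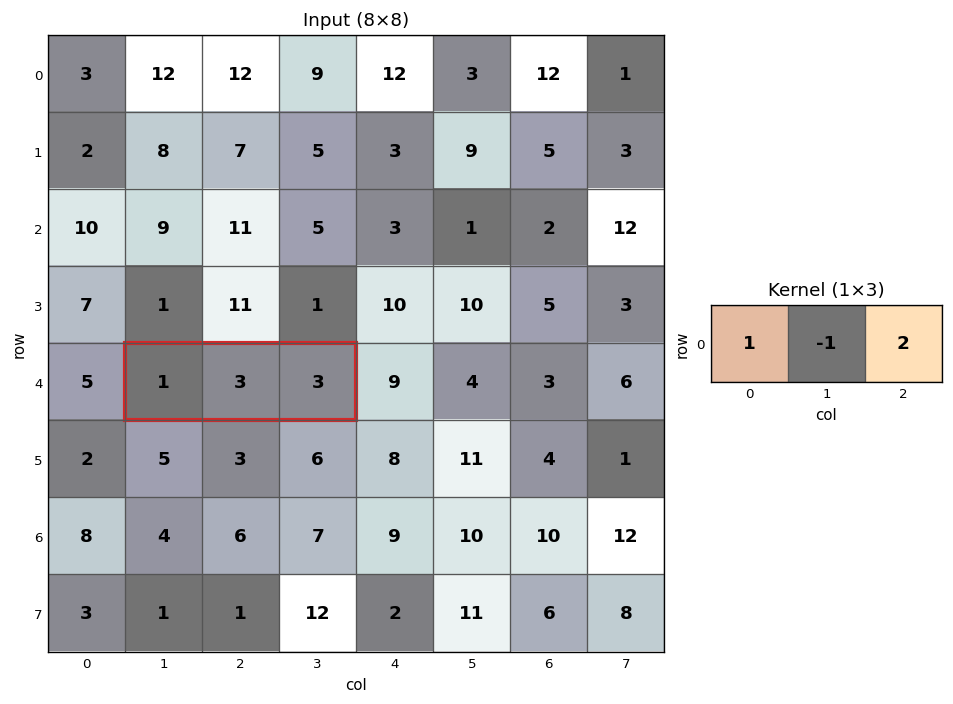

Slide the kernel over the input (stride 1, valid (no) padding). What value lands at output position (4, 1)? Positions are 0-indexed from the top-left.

The receptive field on the input at this output position is [1 3 3]. Elementwise product with the kernel and sum: 1·1 + 3·-1 + 3·2.

4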